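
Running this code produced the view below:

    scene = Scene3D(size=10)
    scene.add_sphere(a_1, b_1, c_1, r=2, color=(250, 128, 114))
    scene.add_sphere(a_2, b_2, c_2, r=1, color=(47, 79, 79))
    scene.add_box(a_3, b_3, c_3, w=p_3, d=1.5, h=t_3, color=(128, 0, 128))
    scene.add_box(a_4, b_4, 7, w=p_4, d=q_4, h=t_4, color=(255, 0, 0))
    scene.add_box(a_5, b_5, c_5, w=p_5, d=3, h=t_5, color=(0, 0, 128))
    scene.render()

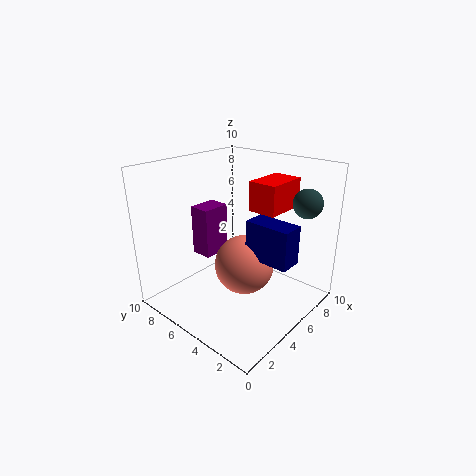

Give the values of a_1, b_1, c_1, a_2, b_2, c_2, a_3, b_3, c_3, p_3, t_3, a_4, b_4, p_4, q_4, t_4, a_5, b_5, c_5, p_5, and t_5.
a_1 = 4.5, b_1 = 4, c_1 = 3.5, a_2 = 8, b_2 = 1.5, c_2 = 7.5, a_3 = 3.5, b_3 = 6.5, c_3 = 3.5, p_3 = 2, t_3 = 3.5, a_4 = 5.5, b_4 = 2.5, p_4 = 3, q_4 = 2, t_4 = 2, a_5 = 4, b_5 = 0.5, c_5 = 4.5, p_5 = 1.5, t_5 = 2.5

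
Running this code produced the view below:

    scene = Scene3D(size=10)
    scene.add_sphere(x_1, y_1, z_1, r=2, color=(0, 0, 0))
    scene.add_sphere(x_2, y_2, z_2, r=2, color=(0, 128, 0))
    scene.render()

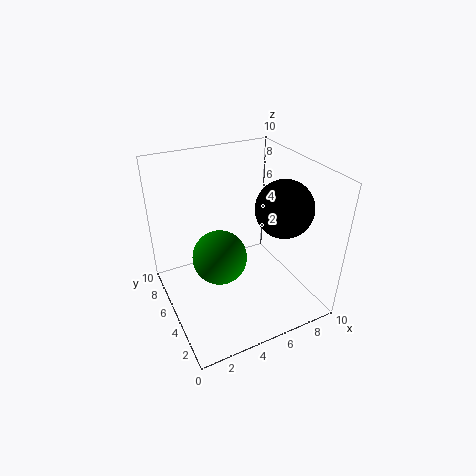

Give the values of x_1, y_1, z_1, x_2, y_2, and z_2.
x_1 = 8
y_1 = 4
z_1 = 7
x_2 = 4
y_2 = 6
z_2 = 3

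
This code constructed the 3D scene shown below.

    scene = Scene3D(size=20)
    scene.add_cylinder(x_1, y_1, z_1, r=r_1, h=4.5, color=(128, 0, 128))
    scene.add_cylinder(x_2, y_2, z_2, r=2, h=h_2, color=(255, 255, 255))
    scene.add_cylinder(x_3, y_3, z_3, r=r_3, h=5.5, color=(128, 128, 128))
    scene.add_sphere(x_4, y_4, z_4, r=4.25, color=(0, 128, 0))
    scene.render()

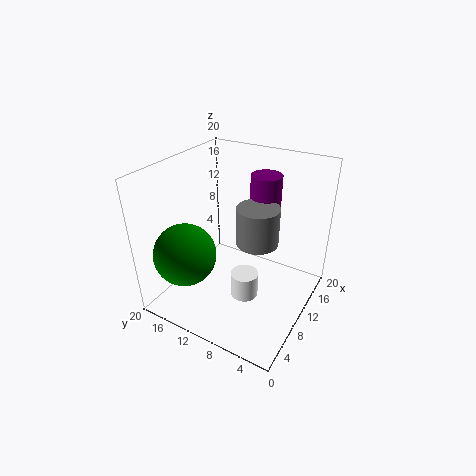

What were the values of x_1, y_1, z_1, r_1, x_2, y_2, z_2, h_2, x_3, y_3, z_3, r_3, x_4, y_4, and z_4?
x_1 = 15.75; y_1 = 8.75; z_1 = 13; r_1 = 2.25; x_2 = 9.75; y_2 = 8.75; z_2 = 0.75; h_2 = 3.75; x_3 = 12; y_3 = 8; z_3 = 8.75; r_3 = 3; x_4 = 4.75; y_4 = 15.25; z_4 = 8.5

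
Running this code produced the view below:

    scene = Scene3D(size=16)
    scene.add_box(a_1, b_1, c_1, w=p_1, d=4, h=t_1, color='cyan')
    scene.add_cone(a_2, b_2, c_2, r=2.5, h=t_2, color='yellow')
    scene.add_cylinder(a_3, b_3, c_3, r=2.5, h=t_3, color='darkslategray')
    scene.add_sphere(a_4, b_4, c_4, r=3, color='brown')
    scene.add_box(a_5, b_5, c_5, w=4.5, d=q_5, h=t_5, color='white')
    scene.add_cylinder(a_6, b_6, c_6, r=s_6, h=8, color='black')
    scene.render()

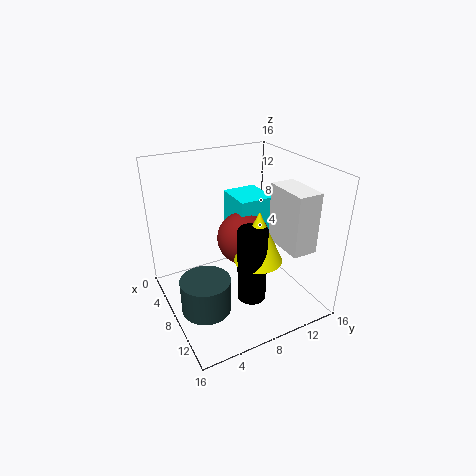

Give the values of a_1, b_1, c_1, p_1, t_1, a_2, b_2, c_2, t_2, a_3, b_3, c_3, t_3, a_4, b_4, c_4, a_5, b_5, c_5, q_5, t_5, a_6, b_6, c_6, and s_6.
a_1 = 3.5; b_1 = 8.5; c_1 = 8; p_1 = 4.5; t_1 = 4; a_2 = 11.5; b_2 = 8.5; c_2 = 7; t_2 = 5.5; a_3 = 11.5; b_3 = 2.5; c_3 = 3; t_3 = 3.5; a_4 = 7.5; b_4 = 9; c_4 = 7.5; a_5 = 11; b_5 = 10; c_5 = 9; q_5 = 2.5; t_5 = 6; a_6 = 12; b_6 = 7.5; c_6 = 3; s_6 = 1.5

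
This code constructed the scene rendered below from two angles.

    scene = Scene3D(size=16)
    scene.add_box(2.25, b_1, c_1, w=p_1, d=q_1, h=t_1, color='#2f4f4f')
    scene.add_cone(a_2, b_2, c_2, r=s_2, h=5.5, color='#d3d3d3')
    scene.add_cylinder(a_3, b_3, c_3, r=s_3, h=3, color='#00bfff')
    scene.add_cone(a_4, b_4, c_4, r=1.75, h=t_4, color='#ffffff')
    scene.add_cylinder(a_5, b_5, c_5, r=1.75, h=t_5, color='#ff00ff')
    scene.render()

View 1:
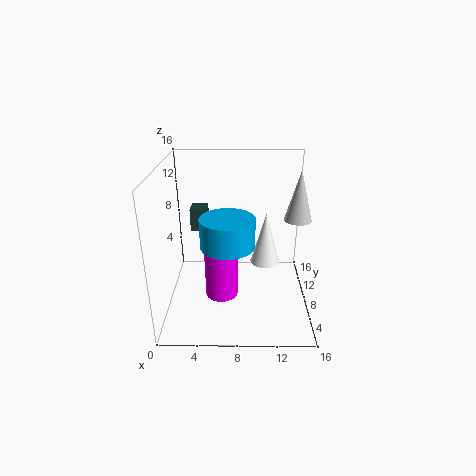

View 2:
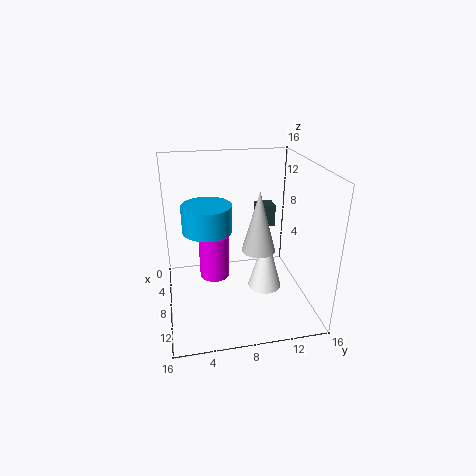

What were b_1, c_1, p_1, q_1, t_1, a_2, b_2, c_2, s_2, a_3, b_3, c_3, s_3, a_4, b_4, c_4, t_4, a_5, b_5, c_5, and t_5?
b_1 = 11.25, c_1 = 7.25, p_1 = 2, q_1 = 2.25, t_1 = 2.75, a_2 = 14.5, b_2 = 8.5, c_2 = 10, s_2 = 1.5, a_3 = 7, b_3 = 4.75, c_3 = 8.75, s_3 = 2.75, a_4 = 11.25, b_4 = 10.25, c_4 = 3.75, t_4 = 6.25, a_5 = 6.25, b_5 = 5.5, c_5 = 2.5, t_5 = 5.25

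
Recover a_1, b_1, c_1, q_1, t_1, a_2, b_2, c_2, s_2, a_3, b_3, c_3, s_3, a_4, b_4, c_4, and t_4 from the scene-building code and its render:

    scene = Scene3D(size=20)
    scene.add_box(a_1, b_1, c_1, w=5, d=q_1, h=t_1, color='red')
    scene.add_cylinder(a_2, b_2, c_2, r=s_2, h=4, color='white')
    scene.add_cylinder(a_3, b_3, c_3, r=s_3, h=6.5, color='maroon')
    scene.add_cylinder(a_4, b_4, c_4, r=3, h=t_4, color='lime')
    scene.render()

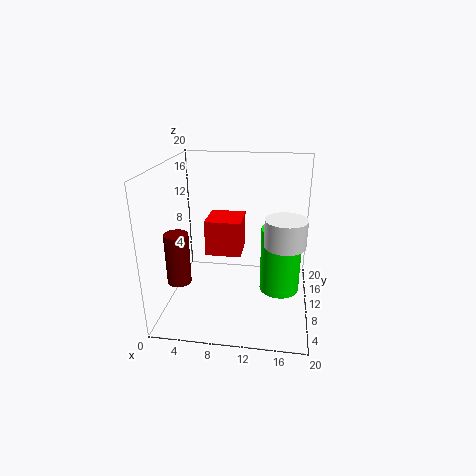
a_1 = 5.5, b_1 = 9, c_1 = 7.5, q_1 = 5, t_1 = 5, a_2 = 16.5, b_2 = 11.5, c_2 = 8.5, s_2 = 3, a_3 = 3.5, b_3 = 3.5, c_3 = 6.5, s_3 = 1.5, a_4 = 16, b_4 = 13, c_4 = 0.5, t_4 = 10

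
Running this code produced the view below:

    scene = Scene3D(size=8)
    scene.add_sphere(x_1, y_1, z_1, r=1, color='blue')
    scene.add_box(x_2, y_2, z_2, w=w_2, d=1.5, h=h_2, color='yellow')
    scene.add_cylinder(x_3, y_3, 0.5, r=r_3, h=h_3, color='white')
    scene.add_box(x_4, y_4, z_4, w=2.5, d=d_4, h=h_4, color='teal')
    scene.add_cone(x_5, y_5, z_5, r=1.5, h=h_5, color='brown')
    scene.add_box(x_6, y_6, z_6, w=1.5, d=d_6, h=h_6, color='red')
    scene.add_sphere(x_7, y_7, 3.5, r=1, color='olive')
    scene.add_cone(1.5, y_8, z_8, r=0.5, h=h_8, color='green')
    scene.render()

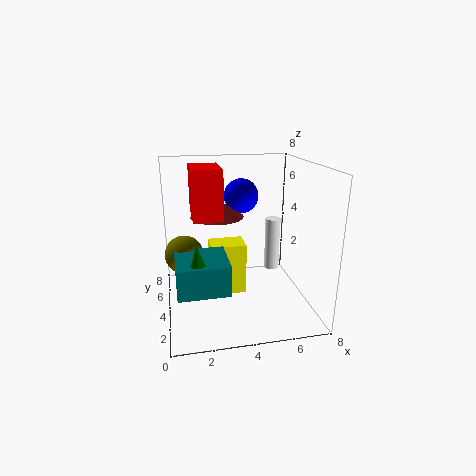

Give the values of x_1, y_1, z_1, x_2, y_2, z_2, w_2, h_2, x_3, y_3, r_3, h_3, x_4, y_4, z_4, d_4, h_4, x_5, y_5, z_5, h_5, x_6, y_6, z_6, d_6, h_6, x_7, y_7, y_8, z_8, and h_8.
x_1 = 4.5, y_1 = 5.5, z_1 = 6, x_2 = 2.5, y_2 = 4, z_2 = 0.5, w_2 = 2, h_2 = 3, x_3 = 7, y_3 = 7, r_3 = 0.5, h_3 = 3.5, x_4 = 0.5, y_4 = 0.5, z_4 = 2.5, d_4 = 2.5, h_4 = 1.5, x_5 = 3, y_5 = 5, z_5 = 5, h_5 = 1, x_6 = 1.5, y_6 = 2.5, z_6 = 5.5, d_6 = 2.5, h_6 = 2.5, x_7 = 1, y_7 = 3.5, y_8 = 1, z_8 = 3.5, h_8 = 1.5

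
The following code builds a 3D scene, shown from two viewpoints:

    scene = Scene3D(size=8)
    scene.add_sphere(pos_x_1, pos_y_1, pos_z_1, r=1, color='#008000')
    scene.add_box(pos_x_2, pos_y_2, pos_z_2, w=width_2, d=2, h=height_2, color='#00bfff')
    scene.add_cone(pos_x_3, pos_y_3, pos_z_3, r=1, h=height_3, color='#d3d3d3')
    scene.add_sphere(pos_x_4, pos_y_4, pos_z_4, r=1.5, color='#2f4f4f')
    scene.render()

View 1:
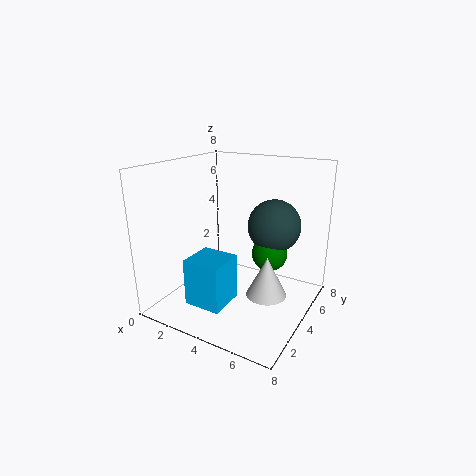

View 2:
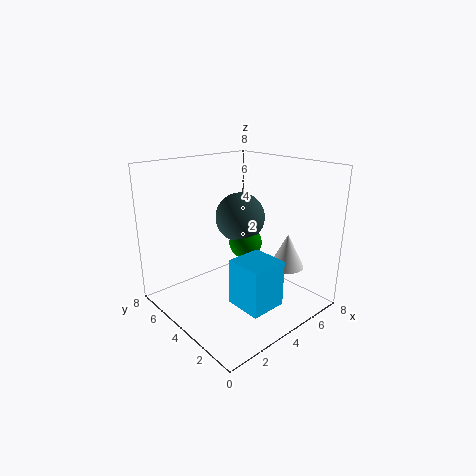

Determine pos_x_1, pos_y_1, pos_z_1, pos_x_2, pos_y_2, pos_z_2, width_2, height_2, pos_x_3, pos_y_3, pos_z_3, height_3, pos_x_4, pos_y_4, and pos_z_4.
pos_x_1 = 5.5; pos_y_1 = 5; pos_z_1 = 3; pos_x_2 = 2.5; pos_y_2 = 1; pos_z_2 = 1; width_2 = 2; height_2 = 2.5; pos_x_3 = 6.5; pos_y_3 = 2.5; pos_z_3 = 2; height_3 = 2; pos_x_4 = 5.5; pos_y_4 = 5.5; pos_z_4 = 4.5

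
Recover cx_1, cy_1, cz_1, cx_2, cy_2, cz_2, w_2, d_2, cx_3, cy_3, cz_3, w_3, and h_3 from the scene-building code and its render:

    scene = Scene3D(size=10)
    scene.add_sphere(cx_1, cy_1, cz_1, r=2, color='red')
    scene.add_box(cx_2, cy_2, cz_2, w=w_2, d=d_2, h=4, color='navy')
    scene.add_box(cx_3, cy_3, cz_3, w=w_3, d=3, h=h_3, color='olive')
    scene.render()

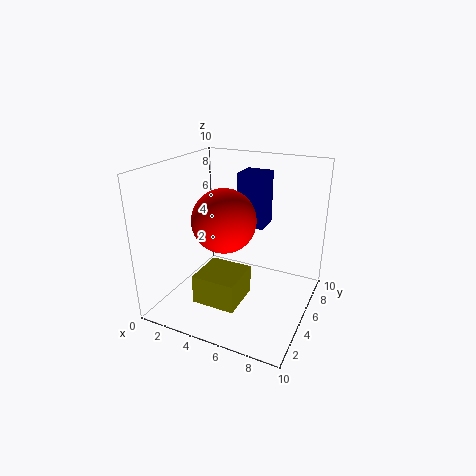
cx_1 = 5; cy_1 = 3; cz_1 = 7; cx_2 = 4; cy_2 = 7; cz_2 = 5; w_2 = 2; d_2 = 2; cx_3 = 3; cy_3 = 2; cz_3 = 1; w_3 = 3; h_3 = 2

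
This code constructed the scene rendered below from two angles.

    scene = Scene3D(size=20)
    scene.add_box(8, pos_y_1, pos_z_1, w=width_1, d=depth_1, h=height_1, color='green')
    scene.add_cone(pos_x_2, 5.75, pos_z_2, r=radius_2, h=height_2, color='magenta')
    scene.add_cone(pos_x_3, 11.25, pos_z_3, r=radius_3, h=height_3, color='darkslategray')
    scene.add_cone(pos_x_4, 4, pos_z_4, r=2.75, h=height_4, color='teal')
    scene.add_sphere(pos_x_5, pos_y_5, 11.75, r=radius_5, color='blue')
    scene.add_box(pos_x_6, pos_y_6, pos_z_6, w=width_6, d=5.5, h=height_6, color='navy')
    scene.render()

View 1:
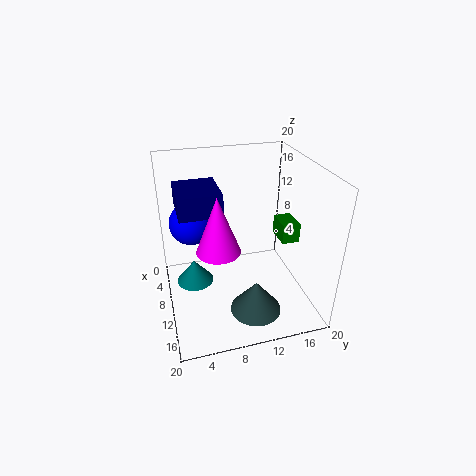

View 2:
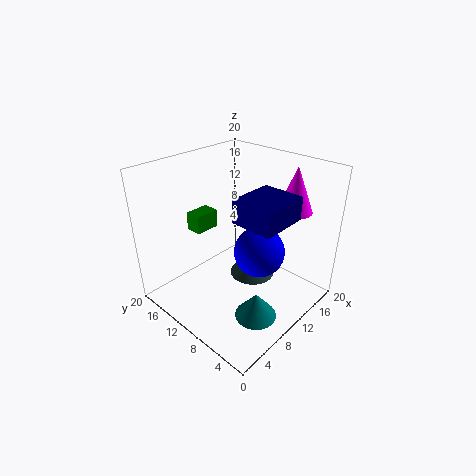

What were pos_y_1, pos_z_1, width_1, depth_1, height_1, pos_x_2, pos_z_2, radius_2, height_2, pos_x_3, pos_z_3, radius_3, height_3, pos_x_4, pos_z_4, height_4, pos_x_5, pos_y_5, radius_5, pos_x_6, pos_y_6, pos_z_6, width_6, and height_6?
pos_y_1 = 16
pos_z_1 = 9
width_1 = 3.75
depth_1 = 2.5
height_1 = 2.75
pos_x_2 = 17
pos_z_2 = 13
radius_2 = 2.5
height_2 = 6.5
pos_x_3 = 14.75
pos_z_3 = 1
radius_3 = 3.5
height_3 = 4.5
pos_x_4 = 7
pos_z_4 = 1.75
height_4 = 3.5
pos_x_5 = 7.25
pos_y_5 = 4
radius_5 = 3
pos_x_6 = 6.25
pos_y_6 = 2
pos_z_6 = 14.75
width_6 = 6.25
height_6 = 3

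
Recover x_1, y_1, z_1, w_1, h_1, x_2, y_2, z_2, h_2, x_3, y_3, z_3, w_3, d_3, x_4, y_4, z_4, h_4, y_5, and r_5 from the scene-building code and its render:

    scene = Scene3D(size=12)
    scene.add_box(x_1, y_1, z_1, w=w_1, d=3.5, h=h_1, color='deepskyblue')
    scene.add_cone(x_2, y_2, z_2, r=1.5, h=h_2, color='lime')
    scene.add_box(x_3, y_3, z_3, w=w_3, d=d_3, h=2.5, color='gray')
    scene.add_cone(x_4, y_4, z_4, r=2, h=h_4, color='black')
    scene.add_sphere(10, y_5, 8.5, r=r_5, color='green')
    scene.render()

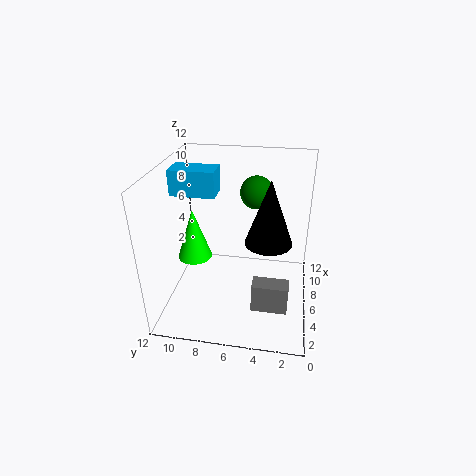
x_1 = 4.5; y_1 = 7.5; z_1 = 10; w_1 = 2; h_1 = 2; x_2 = 6.5; y_2 = 10; z_2 = 3.5; h_2 = 4.5; x_3 = 3.5; y_3 = 1.5; z_3 = 0.5; w_3 = 1.5; d_3 = 3; x_4 = 6.5; y_4 = 3.5; z_4 = 5.5; h_4 = 5.5; y_5 = 5; r_5 = 1.5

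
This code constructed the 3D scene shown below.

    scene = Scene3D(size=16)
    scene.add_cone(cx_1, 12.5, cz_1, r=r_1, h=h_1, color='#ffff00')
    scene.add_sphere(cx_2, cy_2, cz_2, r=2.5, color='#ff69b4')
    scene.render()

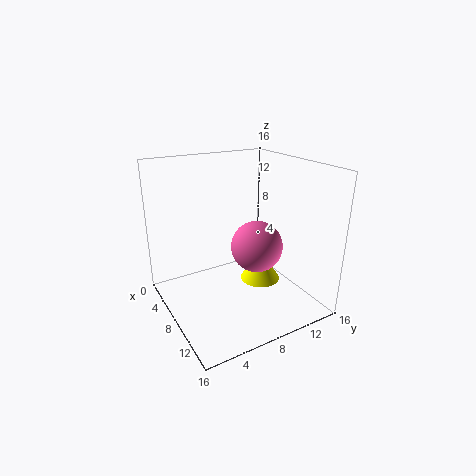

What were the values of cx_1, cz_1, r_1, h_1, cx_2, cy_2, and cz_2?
cx_1 = 6, cz_1 = 0.5, r_1 = 2.5, h_1 = 4, cx_2 = 12.5, cy_2 = 7.5, cz_2 = 9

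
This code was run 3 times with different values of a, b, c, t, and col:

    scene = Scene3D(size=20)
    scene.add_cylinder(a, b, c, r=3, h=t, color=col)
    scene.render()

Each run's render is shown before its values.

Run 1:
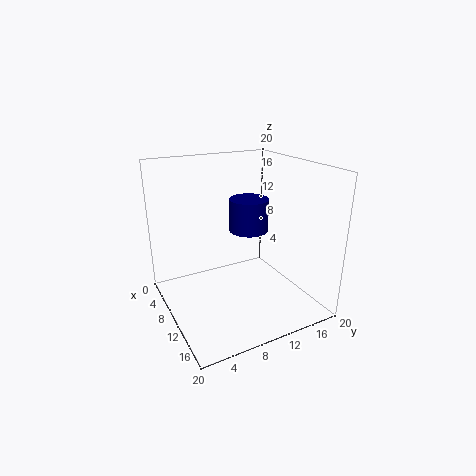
a = 6, b = 14, c = 9, t = 5, col = 'navy'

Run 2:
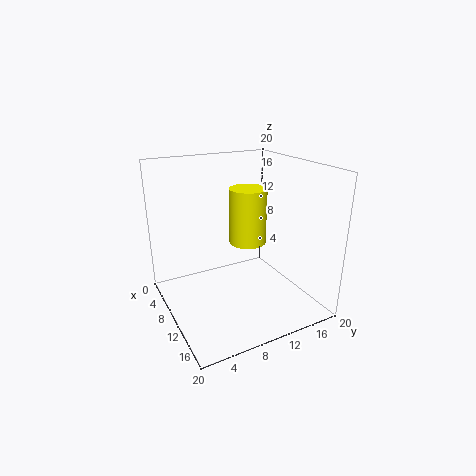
a = 4, b = 15, c = 6, t = 9, col = 'yellow'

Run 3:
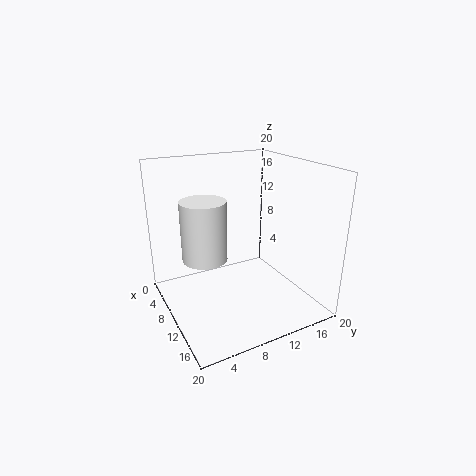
a = 10, b = 5, c = 8, t = 8, col = 'white'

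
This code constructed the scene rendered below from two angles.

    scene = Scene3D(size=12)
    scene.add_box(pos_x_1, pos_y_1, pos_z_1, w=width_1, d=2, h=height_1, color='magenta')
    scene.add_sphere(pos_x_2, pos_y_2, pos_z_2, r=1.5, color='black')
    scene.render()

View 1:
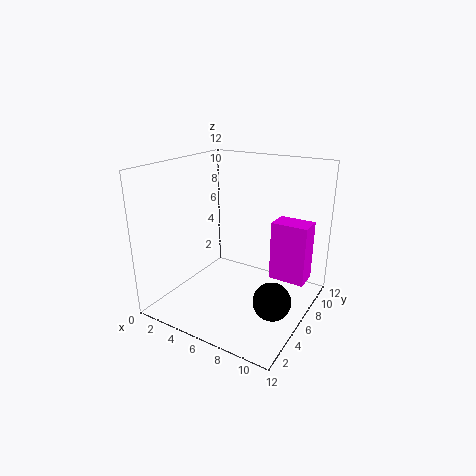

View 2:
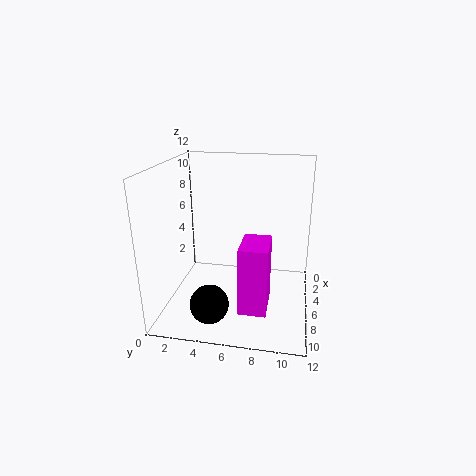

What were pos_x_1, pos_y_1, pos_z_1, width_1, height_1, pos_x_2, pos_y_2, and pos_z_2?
pos_x_1 = 8.5; pos_y_1 = 7; pos_z_1 = 2.5; width_1 = 3; height_1 = 5; pos_x_2 = 10; pos_y_2 = 4.5; pos_z_2 = 2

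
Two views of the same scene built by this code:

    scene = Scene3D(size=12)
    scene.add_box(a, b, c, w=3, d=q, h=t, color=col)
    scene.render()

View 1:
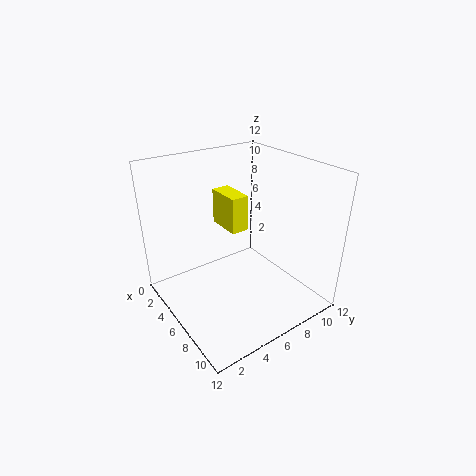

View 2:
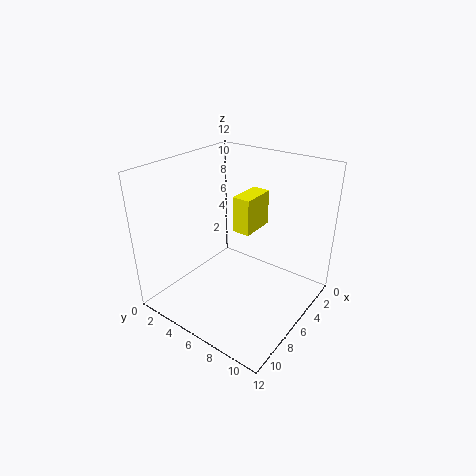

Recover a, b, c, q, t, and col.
a = 3; b = 5.5; c = 6.5; q = 1.5; t = 3; col = 'yellow'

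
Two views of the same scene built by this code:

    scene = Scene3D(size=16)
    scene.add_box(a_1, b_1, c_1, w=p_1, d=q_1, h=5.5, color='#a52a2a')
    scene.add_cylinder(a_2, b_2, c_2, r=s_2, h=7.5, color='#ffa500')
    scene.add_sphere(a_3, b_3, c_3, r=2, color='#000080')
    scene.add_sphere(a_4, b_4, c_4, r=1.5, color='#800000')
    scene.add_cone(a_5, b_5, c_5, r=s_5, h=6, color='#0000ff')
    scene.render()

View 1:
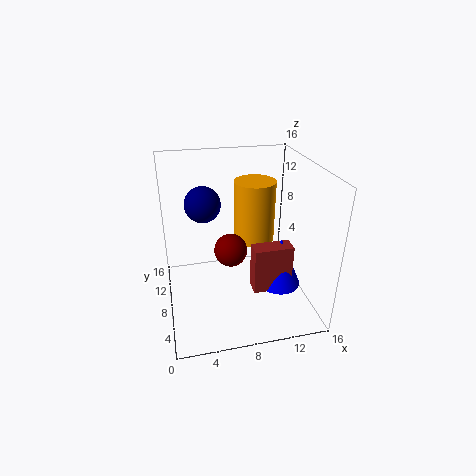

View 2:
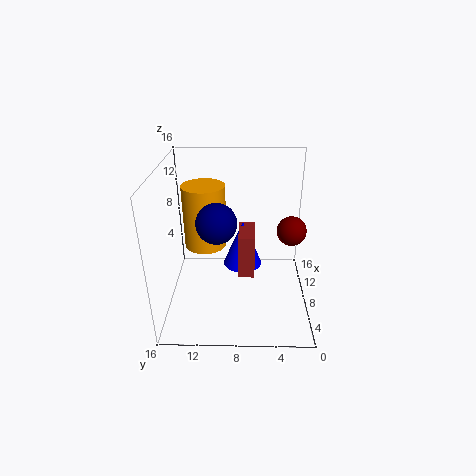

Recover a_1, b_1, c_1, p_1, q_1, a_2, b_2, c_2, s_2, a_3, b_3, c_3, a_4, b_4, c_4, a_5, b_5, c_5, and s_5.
a_1 = 9.5
b_1 = 6
c_1 = 1.5
p_1 = 4.5
q_1 = 2
a_2 = 11
b_2 = 12
c_2 = 5.5
s_2 = 2.5
a_3 = 4.5
b_3 = 10
c_3 = 11.5
a_4 = 6
b_4 = 2.5
c_4 = 10
a_5 = 13
b_5 = 7.5
c_5 = 1.5
s_5 = 2.5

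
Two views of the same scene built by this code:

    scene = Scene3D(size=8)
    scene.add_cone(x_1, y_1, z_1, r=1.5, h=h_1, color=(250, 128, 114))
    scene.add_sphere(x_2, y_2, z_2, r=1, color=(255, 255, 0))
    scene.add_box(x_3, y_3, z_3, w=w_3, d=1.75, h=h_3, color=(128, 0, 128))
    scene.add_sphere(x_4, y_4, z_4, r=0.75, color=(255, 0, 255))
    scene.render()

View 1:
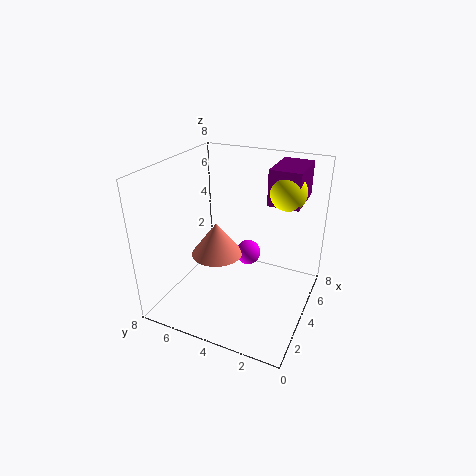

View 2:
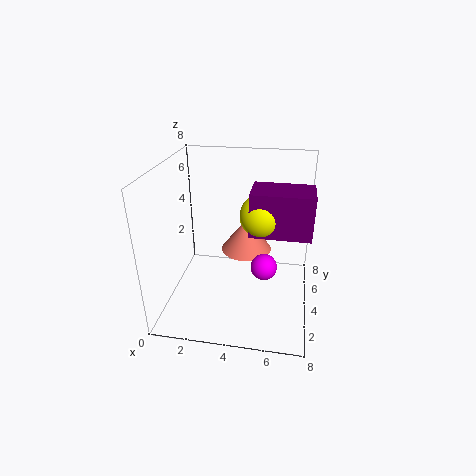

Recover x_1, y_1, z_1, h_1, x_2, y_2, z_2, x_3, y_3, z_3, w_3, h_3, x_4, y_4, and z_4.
x_1 = 4.25; y_1 = 5.5; z_1 = 2.5; h_1 = 2; x_2 = 5.5; y_2 = 1.75; z_2 = 6.5; x_3 = 5; y_3 = 1; z_3 = 5.75; w_3 = 2.75; h_3 = 2; x_4 = 5.5; y_4 = 4; z_4 = 2.25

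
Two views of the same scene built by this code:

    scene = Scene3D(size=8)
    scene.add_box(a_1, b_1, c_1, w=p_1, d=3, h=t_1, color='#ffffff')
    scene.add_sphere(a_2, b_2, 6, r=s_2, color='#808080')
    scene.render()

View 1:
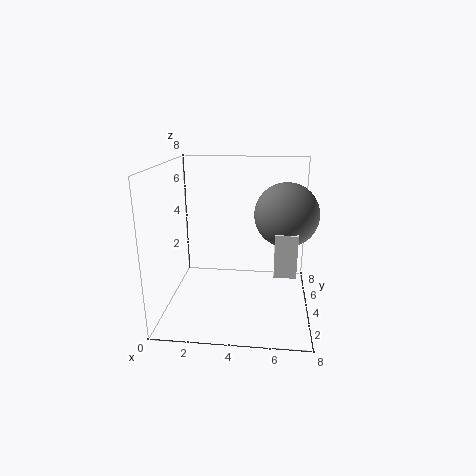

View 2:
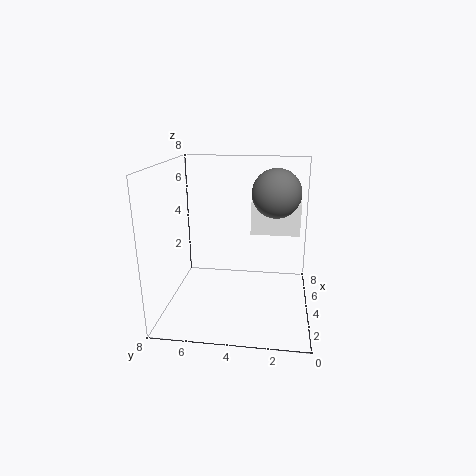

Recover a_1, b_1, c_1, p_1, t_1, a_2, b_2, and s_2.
a_1 = 6
b_1 = 0.5
c_1 = 3.5
p_1 = 1
t_1 = 2
a_2 = 6.5
b_2 = 2
s_2 = 1.5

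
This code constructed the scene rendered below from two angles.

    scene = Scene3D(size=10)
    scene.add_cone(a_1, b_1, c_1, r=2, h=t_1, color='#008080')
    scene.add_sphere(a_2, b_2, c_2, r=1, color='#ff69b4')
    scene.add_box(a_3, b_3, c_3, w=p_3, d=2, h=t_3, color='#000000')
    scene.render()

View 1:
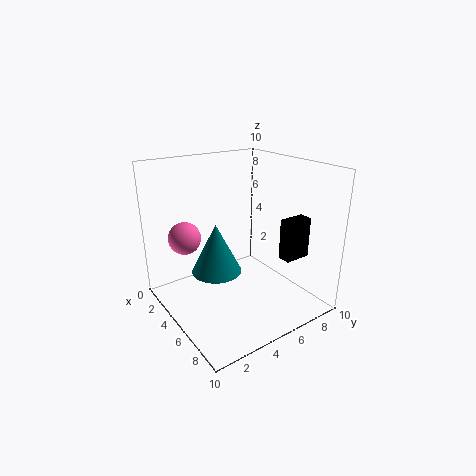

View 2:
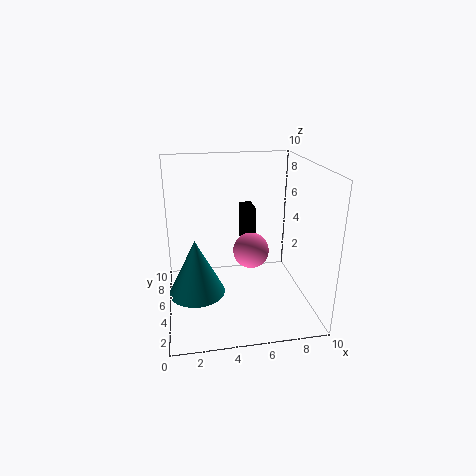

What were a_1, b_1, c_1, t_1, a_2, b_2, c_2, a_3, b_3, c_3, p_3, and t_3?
a_1 = 2; b_1 = 5; c_1 = 1; t_1 = 4; a_2 = 5; b_2 = 1; c_2 = 6; a_3 = 6; b_3 = 8; c_3 = 3; p_3 = 1; t_3 = 3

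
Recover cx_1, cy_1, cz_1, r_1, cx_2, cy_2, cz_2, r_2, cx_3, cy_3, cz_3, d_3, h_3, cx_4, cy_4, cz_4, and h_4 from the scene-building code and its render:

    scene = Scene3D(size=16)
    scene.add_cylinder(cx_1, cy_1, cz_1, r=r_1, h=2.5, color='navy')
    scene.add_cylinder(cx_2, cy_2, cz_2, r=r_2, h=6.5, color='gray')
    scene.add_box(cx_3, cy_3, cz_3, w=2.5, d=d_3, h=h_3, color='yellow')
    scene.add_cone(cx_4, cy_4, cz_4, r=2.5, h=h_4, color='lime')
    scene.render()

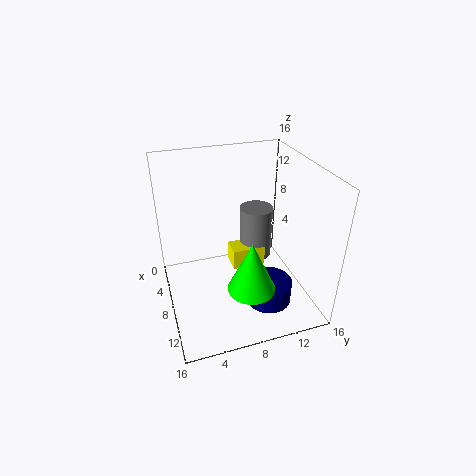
cx_1 = 11.5, cy_1 = 10.5, cz_1 = 1.5, r_1 = 2.5, cx_2 = 4.5, cy_2 = 11.5, cz_2 = 3, r_2 = 2, cx_3 = 4, cy_3 = 8, cz_3 = 2.5, d_3 = 4, h_3 = 2.5, cx_4 = 12.5, cy_4 = 8, cz_4 = 4.5, h_4 = 5.5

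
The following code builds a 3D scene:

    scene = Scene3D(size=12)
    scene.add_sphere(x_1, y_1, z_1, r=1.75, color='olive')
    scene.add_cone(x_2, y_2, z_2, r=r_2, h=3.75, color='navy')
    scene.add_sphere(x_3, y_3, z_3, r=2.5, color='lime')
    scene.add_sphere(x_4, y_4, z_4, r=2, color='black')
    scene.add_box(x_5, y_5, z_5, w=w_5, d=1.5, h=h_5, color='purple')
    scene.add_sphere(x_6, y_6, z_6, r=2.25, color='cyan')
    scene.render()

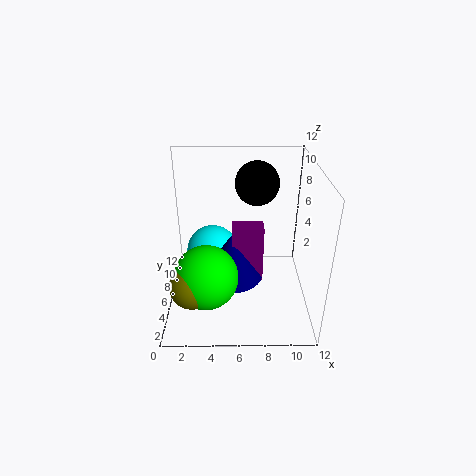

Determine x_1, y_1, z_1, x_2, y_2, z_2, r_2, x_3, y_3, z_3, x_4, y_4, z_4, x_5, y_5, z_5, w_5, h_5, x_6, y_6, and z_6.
x_1 = 2.5
y_1 = 2.25
z_1 = 4
x_2 = 5.5
y_2 = 4.75
z_2 = 3.25
r_2 = 2.5
x_3 = 3.5
y_3 = 3
z_3 = 4.25
x_4 = 7.75
y_4 = 10
z_4 = 9.25
x_5 = 5.5
y_5 = 4.25
z_5 = 3
w_5 = 2.5
h_5 = 4.75
x_6 = 3.75
y_6 = 7.25
z_6 = 4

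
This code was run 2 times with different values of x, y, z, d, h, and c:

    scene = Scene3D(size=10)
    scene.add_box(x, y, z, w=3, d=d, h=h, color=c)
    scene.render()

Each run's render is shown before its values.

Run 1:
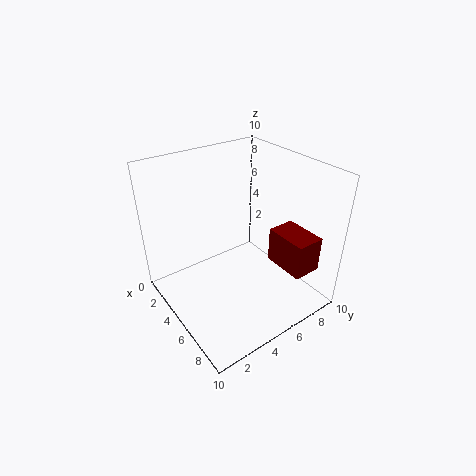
x = 6; y = 7; z = 3; d = 2; h = 2.5; c = 'maroon'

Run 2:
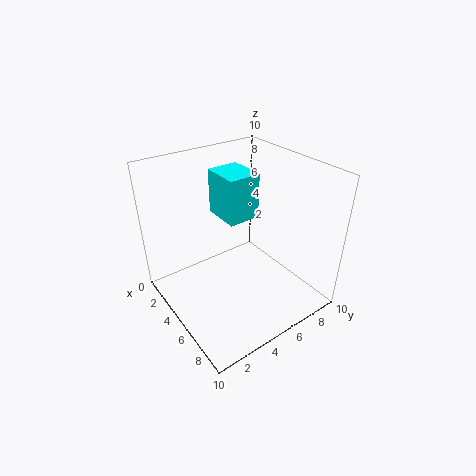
x = 0.5; y = 5.5; z = 5; d = 2.5; h = 3.5; c = 'cyan'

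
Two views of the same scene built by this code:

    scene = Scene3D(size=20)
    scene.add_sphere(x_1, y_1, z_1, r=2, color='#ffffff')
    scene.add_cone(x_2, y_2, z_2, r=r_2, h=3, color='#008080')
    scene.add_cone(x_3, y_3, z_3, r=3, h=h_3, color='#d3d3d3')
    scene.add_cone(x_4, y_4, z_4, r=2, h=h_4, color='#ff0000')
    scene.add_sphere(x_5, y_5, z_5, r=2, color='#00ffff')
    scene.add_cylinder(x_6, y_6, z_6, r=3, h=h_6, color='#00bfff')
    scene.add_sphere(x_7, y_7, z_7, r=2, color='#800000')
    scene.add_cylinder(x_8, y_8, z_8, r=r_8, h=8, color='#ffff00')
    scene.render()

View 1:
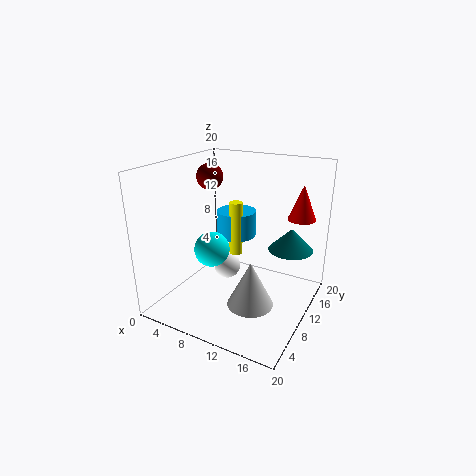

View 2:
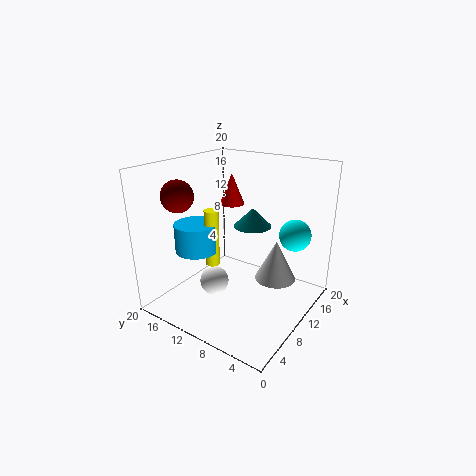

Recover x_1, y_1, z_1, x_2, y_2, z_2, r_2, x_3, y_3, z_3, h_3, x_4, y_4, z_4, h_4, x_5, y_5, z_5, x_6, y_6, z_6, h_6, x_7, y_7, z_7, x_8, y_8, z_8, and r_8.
x_1 = 7
y_1 = 12
z_1 = 4
x_2 = 17
y_2 = 12
z_2 = 9
r_2 = 3
x_3 = 14
y_3 = 6
z_3 = 3
h_3 = 6
x_4 = 17
y_4 = 16
z_4 = 12
h_4 = 5
x_5 = 11
y_5 = 2
z_5 = 12
x_6 = 7
y_6 = 15
z_6 = 8
h_6 = 4
x_7 = 3
y_7 = 14
z_7 = 17
x_8 = 8
y_8 = 13
z_8 = 6
r_8 = 1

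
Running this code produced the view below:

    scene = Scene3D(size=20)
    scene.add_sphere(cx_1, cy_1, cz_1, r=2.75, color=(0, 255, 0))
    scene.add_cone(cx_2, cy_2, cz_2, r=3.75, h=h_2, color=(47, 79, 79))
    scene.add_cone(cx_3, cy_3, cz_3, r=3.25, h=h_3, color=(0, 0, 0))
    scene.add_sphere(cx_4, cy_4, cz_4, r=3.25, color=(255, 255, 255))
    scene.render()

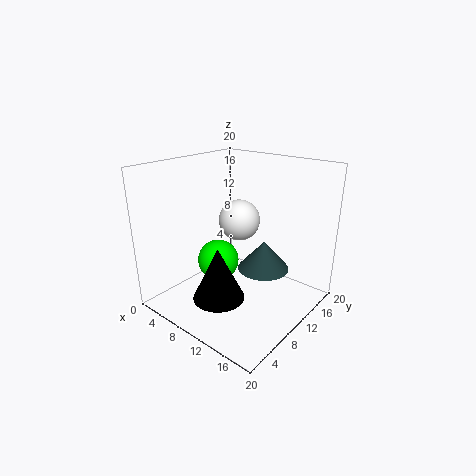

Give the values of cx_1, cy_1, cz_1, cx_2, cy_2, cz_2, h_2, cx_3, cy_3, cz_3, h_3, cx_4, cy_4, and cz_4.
cx_1 = 9, cy_1 = 7, cz_1 = 7.5, cx_2 = 12, cy_2 = 13.5, cz_2 = 4.5, h_2 = 4.25, cx_3 = 12, cy_3 = 3.75, cz_3 = 4.5, h_3 = 6.75, cx_4 = 5.75, cy_4 = 15.5, cz_4 = 10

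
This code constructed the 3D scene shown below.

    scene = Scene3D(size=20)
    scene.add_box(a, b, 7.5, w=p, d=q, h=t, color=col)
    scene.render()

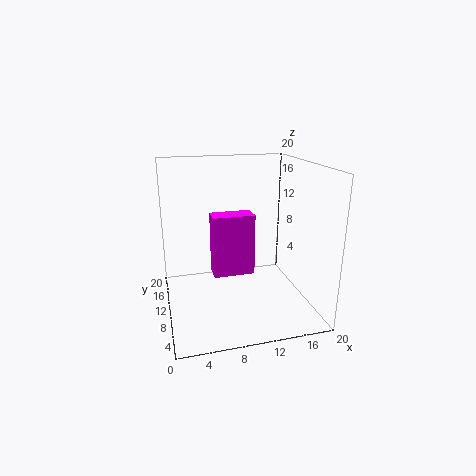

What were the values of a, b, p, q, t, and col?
a = 5.5
b = 4
p = 5
q = 2.5
t = 7.5
col = 'magenta'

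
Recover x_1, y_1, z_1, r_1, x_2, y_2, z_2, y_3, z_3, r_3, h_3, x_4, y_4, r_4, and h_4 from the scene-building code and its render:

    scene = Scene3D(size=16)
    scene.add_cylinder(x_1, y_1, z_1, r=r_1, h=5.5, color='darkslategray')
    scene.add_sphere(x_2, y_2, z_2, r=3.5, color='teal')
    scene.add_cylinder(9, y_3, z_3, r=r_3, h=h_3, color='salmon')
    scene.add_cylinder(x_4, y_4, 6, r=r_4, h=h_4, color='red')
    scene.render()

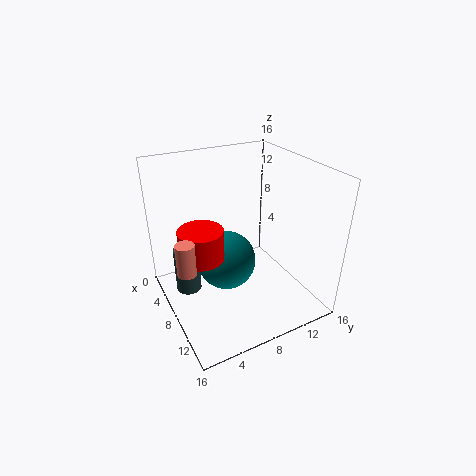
x_1 = 4.5; y_1 = 3; z_1 = 0.5; r_1 = 1.5; x_2 = 6; y_2 = 7.5; z_2 = 4; y_3 = 1.5; z_3 = 6; r_3 = 1; h_3 = 3.5; x_4 = 7; y_4 = 4; r_4 = 2.5; h_4 = 3.5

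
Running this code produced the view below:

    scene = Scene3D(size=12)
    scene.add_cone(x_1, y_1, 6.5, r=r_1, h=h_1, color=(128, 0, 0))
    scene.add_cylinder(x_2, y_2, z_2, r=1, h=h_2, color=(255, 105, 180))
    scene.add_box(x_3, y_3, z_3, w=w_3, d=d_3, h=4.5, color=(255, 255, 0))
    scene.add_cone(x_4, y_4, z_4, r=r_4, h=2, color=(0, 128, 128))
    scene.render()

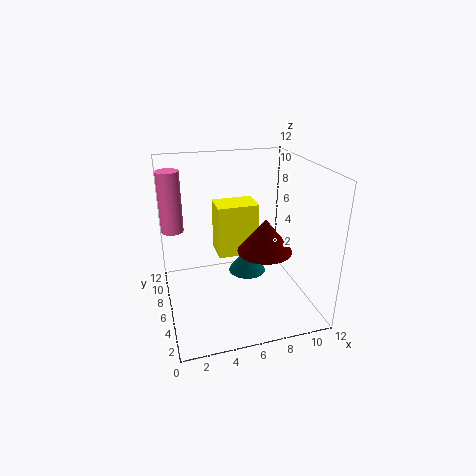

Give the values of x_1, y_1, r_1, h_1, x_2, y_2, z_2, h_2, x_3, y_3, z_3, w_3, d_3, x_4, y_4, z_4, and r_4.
x_1 = 7, y_1 = 2.5, r_1 = 2, h_1 = 2.5, x_2 = 1, y_2 = 10, z_2 = 5.5, h_2 = 5.5, x_3 = 4.5, y_3 = 6.5, z_3 = 4, w_3 = 3.5, d_3 = 2.5, x_4 = 6.5, y_4 = 5, z_4 = 3.5, r_4 = 1.5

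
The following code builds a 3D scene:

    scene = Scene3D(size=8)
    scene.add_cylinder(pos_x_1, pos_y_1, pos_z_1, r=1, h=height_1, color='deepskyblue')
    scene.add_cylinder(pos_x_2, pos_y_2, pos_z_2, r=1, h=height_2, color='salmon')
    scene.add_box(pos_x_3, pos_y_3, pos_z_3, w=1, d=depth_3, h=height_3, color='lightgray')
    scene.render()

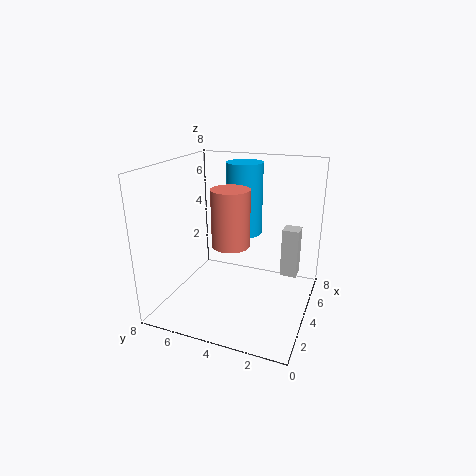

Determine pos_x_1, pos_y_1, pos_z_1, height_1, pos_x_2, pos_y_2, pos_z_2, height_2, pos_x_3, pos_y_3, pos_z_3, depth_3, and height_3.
pos_x_1 = 5, pos_y_1 = 4, pos_z_1 = 4, height_1 = 4, pos_x_2 = 3, pos_y_2 = 4, pos_z_2 = 4, height_2 = 3, pos_x_3 = 6, pos_y_3 = 1, pos_z_3 = 1, depth_3 = 1, height_3 = 3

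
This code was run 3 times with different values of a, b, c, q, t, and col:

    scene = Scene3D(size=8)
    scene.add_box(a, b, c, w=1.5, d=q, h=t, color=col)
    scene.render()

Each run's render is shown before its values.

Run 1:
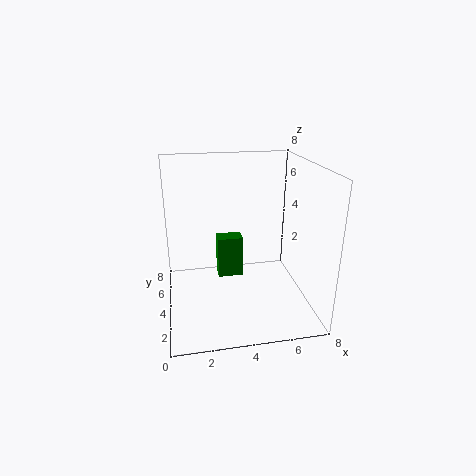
a = 3, b = 5, c = 1, q = 1, t = 2.5, col = 'green'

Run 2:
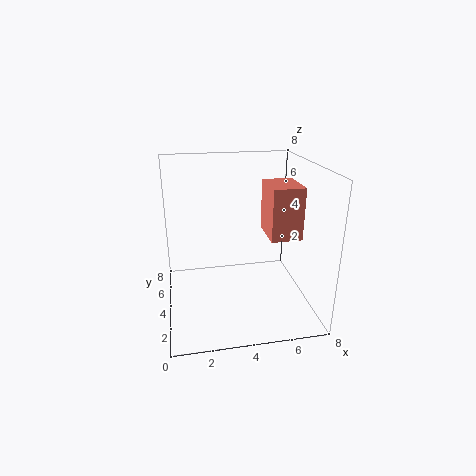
a = 5, b = 1, c = 5, q = 2, t = 2.5, col = 'salmon'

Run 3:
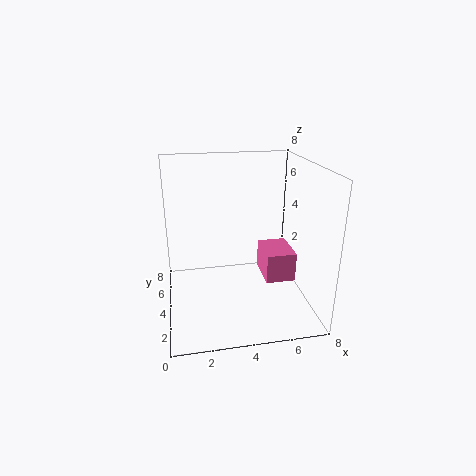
a = 5, b = 1.5, c = 2.5, q = 2, t = 1.5, col = 'hotpink'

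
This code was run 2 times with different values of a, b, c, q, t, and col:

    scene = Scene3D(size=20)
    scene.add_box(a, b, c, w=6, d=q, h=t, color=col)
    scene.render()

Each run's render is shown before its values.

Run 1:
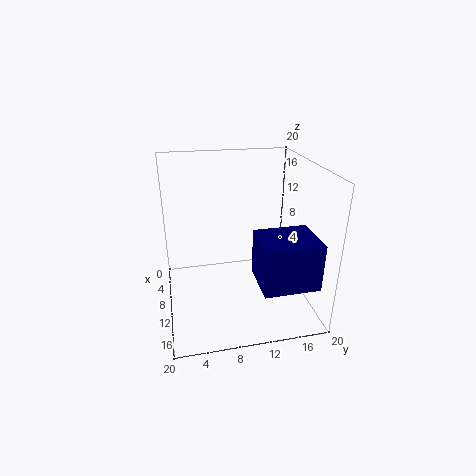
a = 14; b = 11; c = 7; q = 7; t = 6; col = 'navy'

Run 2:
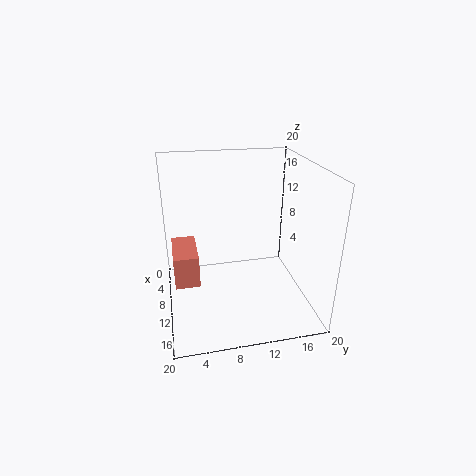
a = 10; b = 1; c = 7; q = 3; t = 4; col = 'salmon'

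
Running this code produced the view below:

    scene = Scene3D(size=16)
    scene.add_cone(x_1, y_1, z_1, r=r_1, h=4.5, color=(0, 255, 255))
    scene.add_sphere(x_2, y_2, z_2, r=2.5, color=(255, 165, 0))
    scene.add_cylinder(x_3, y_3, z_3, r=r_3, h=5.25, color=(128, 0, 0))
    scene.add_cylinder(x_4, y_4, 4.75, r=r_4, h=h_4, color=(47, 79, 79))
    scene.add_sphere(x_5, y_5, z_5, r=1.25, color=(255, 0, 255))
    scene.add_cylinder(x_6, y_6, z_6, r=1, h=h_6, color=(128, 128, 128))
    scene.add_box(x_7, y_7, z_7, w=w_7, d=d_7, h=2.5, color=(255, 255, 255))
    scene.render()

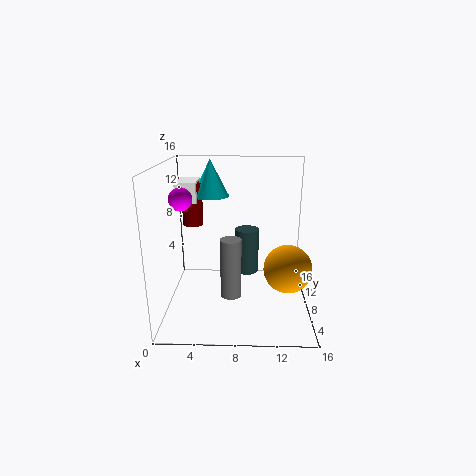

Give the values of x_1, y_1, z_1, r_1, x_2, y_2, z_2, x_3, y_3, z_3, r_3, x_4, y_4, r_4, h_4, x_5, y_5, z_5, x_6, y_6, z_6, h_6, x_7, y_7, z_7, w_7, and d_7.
x_1 = 4.5, y_1 = 13.25, z_1 = 11.5, r_1 = 2.25, x_2 = 13.25, y_2 = 5, z_2 = 5.75, x_3 = 2.25, y_3 = 12.75, z_3 = 8, r_3 = 1.25, x_4 = 9, y_4 = 6.75, r_4 = 1.25, h_4 = 4.75, x_5 = 2, y_5 = 7.25, z_5 = 12.5, x_6 = 7.5, y_6 = 2.25, z_6 = 4.25, h_6 = 5.75, x_7 = 0.5, y_7 = 11, z_7 = 11, w_7 = 2.5, d_7 = 4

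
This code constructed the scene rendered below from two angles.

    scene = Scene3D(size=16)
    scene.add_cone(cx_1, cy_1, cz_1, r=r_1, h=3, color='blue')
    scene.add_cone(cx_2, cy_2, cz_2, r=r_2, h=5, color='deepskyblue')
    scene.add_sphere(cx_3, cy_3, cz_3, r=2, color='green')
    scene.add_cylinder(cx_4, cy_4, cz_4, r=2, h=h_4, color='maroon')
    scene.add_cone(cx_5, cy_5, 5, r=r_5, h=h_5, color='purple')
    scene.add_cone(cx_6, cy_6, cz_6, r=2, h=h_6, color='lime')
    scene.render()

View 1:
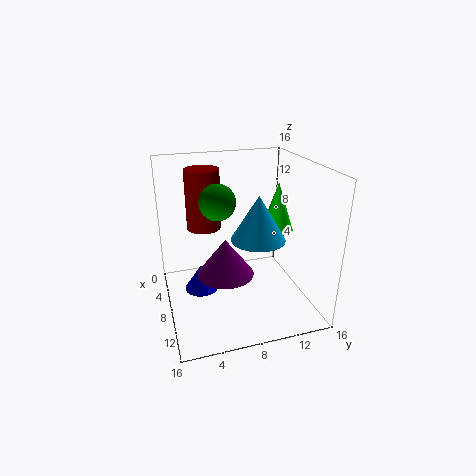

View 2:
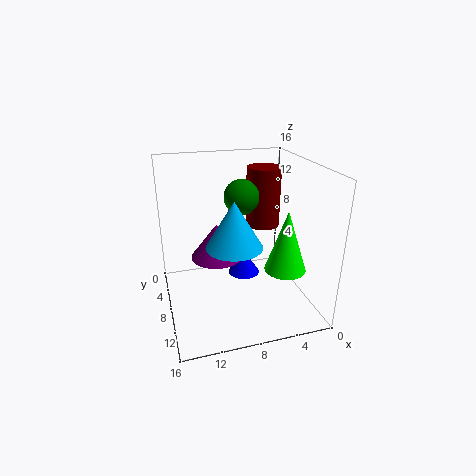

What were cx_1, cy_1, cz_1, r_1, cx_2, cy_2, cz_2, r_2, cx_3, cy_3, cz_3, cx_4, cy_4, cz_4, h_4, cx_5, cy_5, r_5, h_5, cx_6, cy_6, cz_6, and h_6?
cx_1 = 6; cy_1 = 4; cz_1 = 1; r_1 = 2; cx_2 = 9; cy_2 = 10; cz_2 = 8; r_2 = 3; cx_3 = 7; cy_3 = 6; cz_3 = 12; cx_4 = 4; cy_4 = 5; cz_4 = 8; h_4 = 7; cx_5 = 10; cy_5 = 6; r_5 = 3; h_5 = 4; cx_6 = 5; cy_6 = 14; cz_6 = 7; h_6 = 6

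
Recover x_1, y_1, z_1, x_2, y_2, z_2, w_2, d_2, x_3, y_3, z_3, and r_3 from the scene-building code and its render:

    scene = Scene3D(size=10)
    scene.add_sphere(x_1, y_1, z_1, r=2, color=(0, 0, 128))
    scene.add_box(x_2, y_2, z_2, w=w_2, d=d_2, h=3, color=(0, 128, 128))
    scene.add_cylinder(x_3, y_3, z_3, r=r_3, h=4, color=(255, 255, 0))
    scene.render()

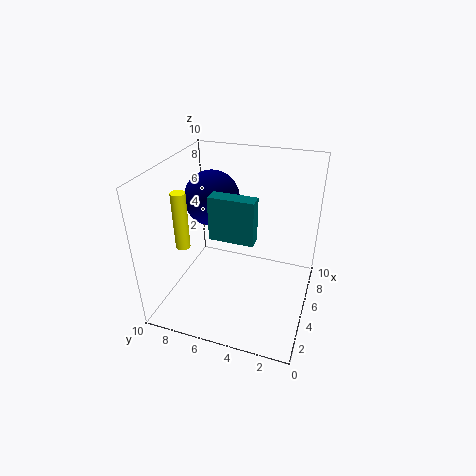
x_1 = 6.5
y_1 = 7.5
z_1 = 7
x_2 = 3.5
y_2 = 3.5
z_2 = 5.5
w_2 = 1
d_2 = 3
x_3 = 3.5
y_3 = 8.5
z_3 = 4.5
r_3 = 0.5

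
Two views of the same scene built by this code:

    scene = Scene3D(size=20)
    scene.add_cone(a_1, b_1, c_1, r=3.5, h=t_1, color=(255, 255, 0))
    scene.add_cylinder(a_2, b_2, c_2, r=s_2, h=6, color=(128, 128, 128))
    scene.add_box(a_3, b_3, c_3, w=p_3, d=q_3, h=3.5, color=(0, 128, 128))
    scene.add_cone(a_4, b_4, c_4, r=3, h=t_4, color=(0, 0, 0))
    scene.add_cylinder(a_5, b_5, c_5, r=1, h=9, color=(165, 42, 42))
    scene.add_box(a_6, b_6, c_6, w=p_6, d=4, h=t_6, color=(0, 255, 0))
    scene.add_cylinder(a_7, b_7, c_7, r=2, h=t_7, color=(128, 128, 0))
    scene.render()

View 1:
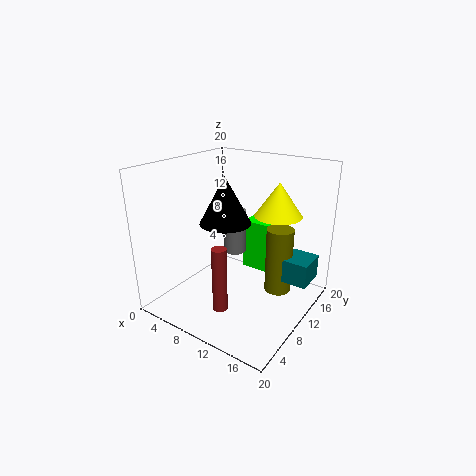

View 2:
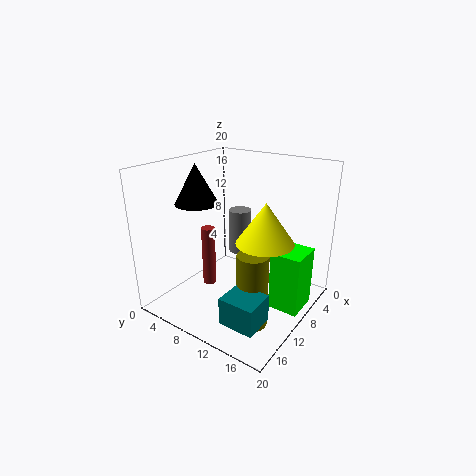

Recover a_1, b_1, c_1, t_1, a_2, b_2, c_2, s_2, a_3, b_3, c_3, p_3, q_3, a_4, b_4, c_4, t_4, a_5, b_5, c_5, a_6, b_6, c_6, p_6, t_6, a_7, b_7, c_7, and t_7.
a_1 = 13
b_1 = 16
c_1 = 12
t_1 = 5
a_2 = 9.5
b_2 = 10
c_2 = 8
s_2 = 1.5
a_3 = 15
b_3 = 13.5
c_3 = 3
p_3 = 4
q_3 = 4.5
a_4 = 12
b_4 = 4.5
c_4 = 14.5
t_4 = 5.5
a_5 = 10.5
b_5 = 5
c_5 = 1.5
a_6 = 7
b_6 = 16
c_6 = 2
p_6 = 4.5
t_6 = 8
a_7 = 14
b_7 = 15
c_7 = 0.5
t_7 = 10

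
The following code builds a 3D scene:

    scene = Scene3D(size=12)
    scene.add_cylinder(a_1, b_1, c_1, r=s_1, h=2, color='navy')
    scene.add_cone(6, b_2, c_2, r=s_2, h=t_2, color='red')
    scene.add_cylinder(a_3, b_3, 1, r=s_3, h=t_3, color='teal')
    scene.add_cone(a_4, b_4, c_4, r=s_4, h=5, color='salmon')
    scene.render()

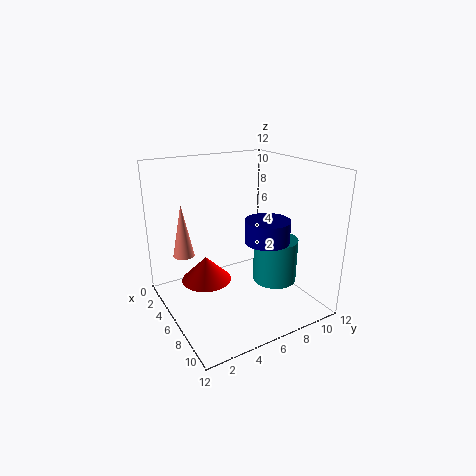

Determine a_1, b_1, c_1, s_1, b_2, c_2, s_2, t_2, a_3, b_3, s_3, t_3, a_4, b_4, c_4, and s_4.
a_1 = 6
b_1 = 9
c_1 = 5
s_1 = 2
b_2 = 3
c_2 = 3
s_2 = 2
t_2 = 2
a_3 = 6
b_3 = 10
s_3 = 2
t_3 = 4
a_4 = 1
b_4 = 3
c_4 = 3
s_4 = 1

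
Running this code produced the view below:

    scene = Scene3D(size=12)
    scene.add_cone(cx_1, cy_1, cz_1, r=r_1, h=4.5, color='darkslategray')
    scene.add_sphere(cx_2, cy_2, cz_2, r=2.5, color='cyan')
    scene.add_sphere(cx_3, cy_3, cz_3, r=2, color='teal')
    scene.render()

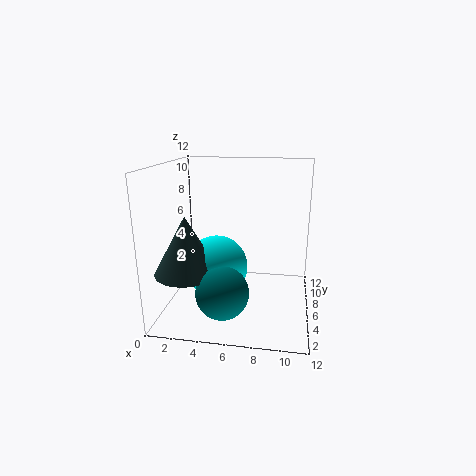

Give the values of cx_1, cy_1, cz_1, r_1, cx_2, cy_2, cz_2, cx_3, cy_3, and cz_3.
cx_1 = 2.5
cy_1 = 3
cz_1 = 4
r_1 = 2.5
cx_2 = 4.5
cy_2 = 4.5
cz_2 = 4
cx_3 = 5.5
cy_3 = 2
cz_3 = 3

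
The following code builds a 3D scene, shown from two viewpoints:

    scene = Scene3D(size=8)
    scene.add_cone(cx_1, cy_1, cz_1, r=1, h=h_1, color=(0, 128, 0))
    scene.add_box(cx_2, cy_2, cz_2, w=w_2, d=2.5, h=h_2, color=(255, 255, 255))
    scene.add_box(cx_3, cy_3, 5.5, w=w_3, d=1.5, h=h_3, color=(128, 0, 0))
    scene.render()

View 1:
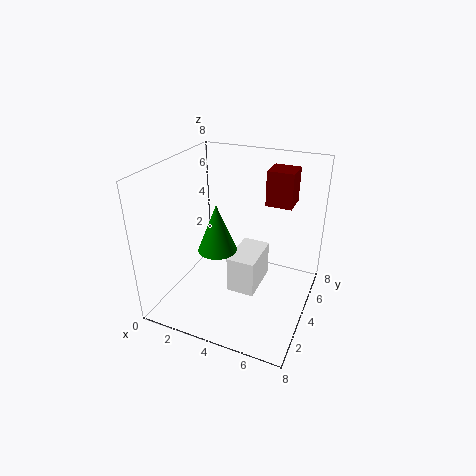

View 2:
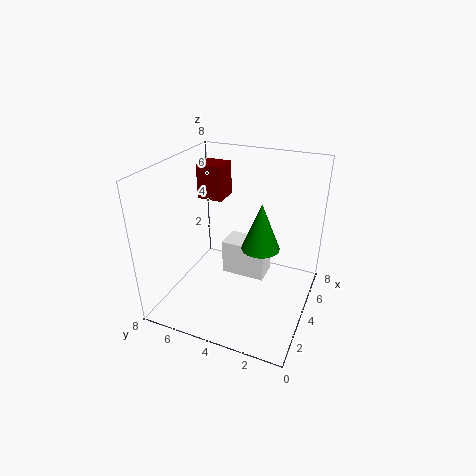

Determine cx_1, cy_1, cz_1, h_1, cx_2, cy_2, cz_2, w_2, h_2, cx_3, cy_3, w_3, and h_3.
cx_1 = 3.5; cy_1 = 2.5; cz_1 = 4; h_1 = 2.5; cx_2 = 4; cy_2 = 2.5; cz_2 = 1.5; w_2 = 1.5; h_2 = 2; cx_3 = 5; cy_3 = 5.5; w_3 = 1.5; h_3 = 2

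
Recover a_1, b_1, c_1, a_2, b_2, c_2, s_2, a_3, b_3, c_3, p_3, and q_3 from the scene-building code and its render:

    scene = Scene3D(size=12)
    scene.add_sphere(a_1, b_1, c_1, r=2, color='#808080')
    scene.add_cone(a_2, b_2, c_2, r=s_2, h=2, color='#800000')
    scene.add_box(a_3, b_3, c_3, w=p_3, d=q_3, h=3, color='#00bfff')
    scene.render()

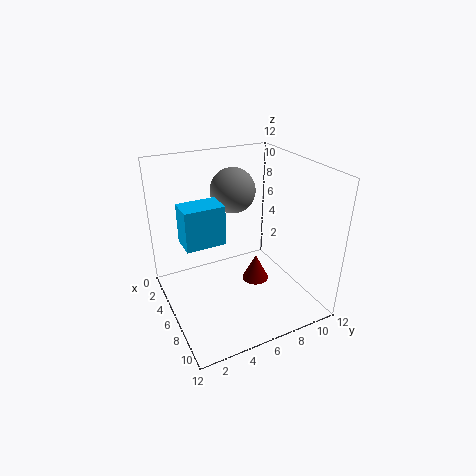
a_1 = 3, b_1 = 7, c_1 = 9, a_2 = 9, b_2 = 6, c_2 = 4, s_2 = 1, a_3 = 6, b_3 = 1, c_3 = 7, p_3 = 2, q_3 = 3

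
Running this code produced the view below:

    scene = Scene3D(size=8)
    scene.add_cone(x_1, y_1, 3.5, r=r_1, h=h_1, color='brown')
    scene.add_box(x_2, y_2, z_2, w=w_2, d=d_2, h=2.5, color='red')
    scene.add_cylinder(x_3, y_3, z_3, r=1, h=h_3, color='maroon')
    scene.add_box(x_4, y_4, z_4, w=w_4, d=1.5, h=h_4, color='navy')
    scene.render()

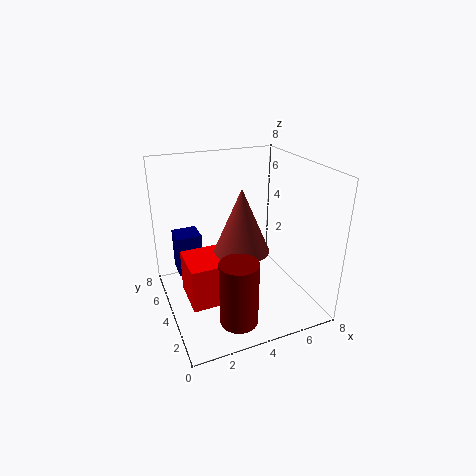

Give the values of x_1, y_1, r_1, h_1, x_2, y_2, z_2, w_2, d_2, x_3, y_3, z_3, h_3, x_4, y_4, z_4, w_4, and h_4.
x_1 = 4; y_1 = 3.5; r_1 = 1.5; h_1 = 3.5; x_2 = 1; y_2 = 3; z_2 = 0.5; w_2 = 2.5; d_2 = 2.5; x_3 = 3; y_3 = 1.5; z_3 = 0.5; h_3 = 3.5; x_4 = 1; y_4 = 6; z_4 = 1; w_4 = 1.5; h_4 = 2.5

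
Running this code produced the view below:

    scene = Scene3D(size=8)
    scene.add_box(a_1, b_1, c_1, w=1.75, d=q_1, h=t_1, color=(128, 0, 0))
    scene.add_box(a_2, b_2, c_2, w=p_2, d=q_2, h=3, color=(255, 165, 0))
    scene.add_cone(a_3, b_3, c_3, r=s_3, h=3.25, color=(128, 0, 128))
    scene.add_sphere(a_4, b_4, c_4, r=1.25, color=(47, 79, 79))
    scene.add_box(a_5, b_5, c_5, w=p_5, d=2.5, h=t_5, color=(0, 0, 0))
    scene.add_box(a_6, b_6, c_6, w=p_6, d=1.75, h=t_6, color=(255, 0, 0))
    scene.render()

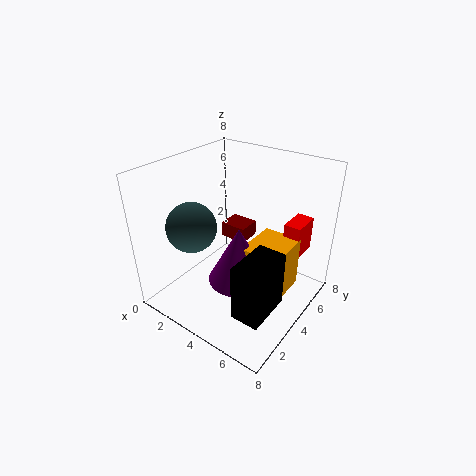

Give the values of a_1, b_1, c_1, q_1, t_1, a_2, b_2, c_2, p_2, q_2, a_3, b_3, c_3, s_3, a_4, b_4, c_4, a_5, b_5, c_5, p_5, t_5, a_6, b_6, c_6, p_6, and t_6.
a_1 = 1, b_1 = 6.25, c_1 = 2, q_1 = 1.5, t_1 = 1, a_2 = 4.5, b_2 = 3.5, c_2 = 0.75, p_2 = 2.25, q_2 = 2.75, a_3 = 4.25, b_3 = 3.75, c_3 = 1.5, s_3 = 1.75, a_4 = 3, b_4 = 1.5, c_4 = 5.5, a_5 = 5.75, b_5 = 1, c_5 = 1.5, p_5 = 1.5, t_5 = 3, a_6 = 5.75, b_6 = 6, c_6 = 2.5, p_6 = 1, t_6 = 2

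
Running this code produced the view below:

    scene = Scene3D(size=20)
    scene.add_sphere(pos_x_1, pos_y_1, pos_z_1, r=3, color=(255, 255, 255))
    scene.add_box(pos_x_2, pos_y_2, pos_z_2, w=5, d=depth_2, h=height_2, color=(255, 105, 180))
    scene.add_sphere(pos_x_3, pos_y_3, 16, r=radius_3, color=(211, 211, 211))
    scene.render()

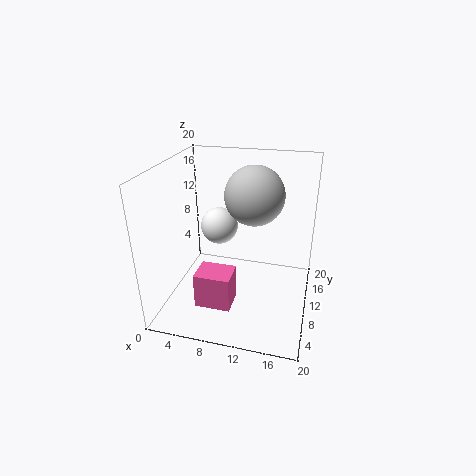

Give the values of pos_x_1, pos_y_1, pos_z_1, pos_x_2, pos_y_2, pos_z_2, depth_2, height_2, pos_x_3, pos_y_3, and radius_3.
pos_x_1 = 5, pos_y_1 = 17, pos_z_1 = 8, pos_x_2 = 5, pos_y_2 = 5, pos_z_2 = 1, depth_2 = 4, height_2 = 5, pos_x_3 = 12, pos_y_3 = 11, radius_3 = 4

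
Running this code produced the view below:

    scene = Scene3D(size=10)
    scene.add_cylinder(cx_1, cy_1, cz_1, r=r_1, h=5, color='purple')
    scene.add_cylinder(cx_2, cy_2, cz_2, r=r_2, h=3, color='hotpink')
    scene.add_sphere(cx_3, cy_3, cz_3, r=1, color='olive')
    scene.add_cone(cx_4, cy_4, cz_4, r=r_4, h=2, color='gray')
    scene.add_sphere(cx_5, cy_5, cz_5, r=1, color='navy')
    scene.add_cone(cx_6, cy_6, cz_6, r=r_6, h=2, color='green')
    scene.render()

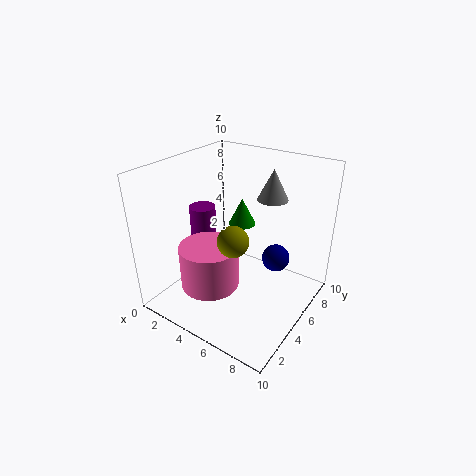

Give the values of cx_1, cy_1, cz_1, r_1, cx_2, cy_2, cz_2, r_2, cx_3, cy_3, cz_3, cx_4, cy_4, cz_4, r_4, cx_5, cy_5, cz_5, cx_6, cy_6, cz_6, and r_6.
cx_1 = 1
cy_1 = 6
cz_1 = 1
r_1 = 1
cx_2 = 4
cy_2 = 3
cz_2 = 2
r_2 = 2
cx_3 = 6
cy_3 = 3
cz_3 = 6
cx_4 = 7
cy_4 = 6
cz_4 = 8
r_4 = 1
cx_5 = 7
cy_5 = 7
cz_5 = 3
cx_6 = 4
cy_6 = 7
cz_6 = 5
r_6 = 1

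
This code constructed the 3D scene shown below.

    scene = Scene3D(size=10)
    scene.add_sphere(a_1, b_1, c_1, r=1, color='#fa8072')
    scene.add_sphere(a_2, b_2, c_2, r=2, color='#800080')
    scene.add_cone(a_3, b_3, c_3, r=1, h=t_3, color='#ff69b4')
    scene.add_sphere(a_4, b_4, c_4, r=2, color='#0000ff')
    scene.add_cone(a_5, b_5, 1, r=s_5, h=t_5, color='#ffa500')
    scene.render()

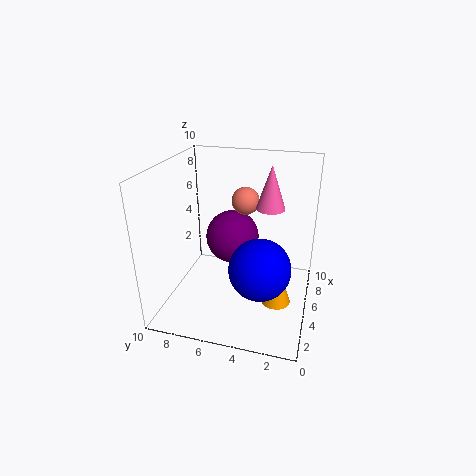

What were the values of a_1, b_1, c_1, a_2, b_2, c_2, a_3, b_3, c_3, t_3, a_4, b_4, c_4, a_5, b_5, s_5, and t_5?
a_1 = 7
b_1 = 5
c_1 = 7
a_2 = 7
b_2 = 6
c_2 = 4
a_3 = 6
b_3 = 3
c_3 = 7
t_3 = 3
a_4 = 3
b_4 = 3
c_4 = 4
a_5 = 4
b_5 = 2
s_5 = 1
t_5 = 3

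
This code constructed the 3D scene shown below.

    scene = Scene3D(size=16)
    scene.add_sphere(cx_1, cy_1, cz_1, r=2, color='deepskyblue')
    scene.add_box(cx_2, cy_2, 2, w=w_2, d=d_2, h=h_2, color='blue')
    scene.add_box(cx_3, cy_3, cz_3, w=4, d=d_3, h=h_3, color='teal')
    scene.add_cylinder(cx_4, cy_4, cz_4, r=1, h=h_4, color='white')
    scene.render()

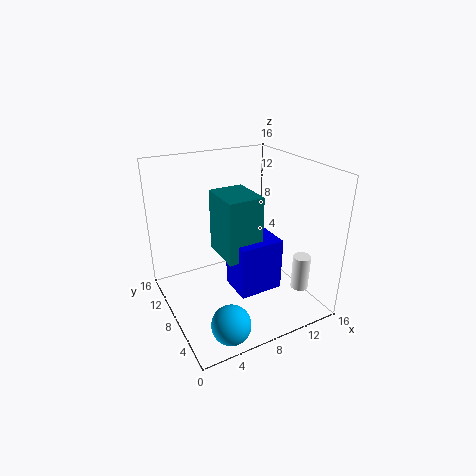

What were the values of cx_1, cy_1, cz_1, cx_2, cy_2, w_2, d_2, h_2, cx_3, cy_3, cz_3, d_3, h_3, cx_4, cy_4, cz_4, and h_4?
cx_1 = 4; cy_1 = 2; cz_1 = 2; cx_2 = 7; cy_2 = 5; w_2 = 5; d_2 = 4; h_2 = 6; cx_3 = 6; cy_3 = 6; cz_3 = 6; d_3 = 5; h_3 = 7; cx_4 = 14; cy_4 = 4; cz_4 = 2; h_4 = 4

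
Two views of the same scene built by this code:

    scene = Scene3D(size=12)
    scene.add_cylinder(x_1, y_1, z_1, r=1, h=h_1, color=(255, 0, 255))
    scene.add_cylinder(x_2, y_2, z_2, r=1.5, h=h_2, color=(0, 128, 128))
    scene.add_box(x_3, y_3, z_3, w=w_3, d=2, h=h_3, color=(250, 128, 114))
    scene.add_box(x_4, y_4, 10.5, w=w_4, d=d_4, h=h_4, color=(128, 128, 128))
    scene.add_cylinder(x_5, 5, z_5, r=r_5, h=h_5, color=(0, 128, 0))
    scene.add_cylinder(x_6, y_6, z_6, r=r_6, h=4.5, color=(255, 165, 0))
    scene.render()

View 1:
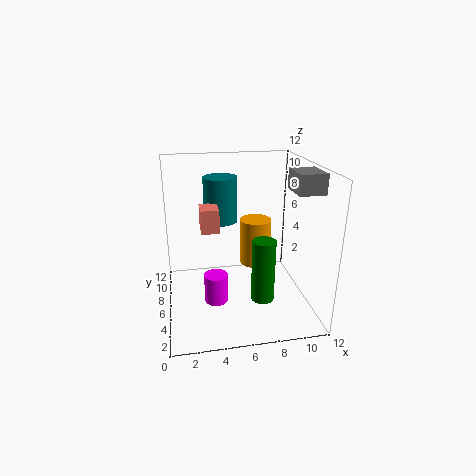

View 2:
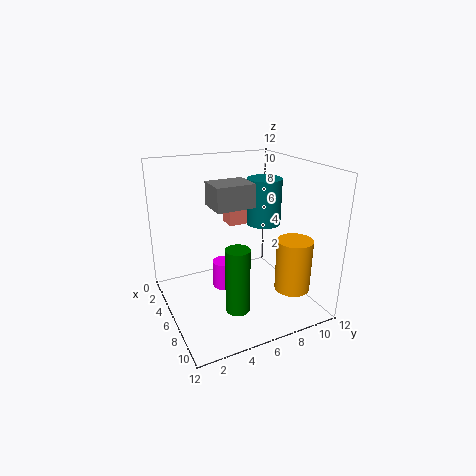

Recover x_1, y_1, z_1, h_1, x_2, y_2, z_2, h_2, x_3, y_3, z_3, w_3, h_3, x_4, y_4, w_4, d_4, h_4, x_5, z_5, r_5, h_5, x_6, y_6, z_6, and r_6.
x_1 = 4; y_1 = 5.5; z_1 = 0.5; h_1 = 2.5; x_2 = 5; y_2 = 9; z_2 = 6.5; h_2 = 4; x_3 = 3; y_3 = 6; z_3 = 6.5; w_3 = 1.5; h_3 = 2; x_4 = 9.5; y_4 = 2; w_4 = 2; d_4 = 2.5; h_4 = 1.5; x_5 = 8; z_5 = 0.5; r_5 = 1; h_5 = 5.5; x_6 = 8.5; y_6 = 10; z_6 = 1.5; r_6 = 1.5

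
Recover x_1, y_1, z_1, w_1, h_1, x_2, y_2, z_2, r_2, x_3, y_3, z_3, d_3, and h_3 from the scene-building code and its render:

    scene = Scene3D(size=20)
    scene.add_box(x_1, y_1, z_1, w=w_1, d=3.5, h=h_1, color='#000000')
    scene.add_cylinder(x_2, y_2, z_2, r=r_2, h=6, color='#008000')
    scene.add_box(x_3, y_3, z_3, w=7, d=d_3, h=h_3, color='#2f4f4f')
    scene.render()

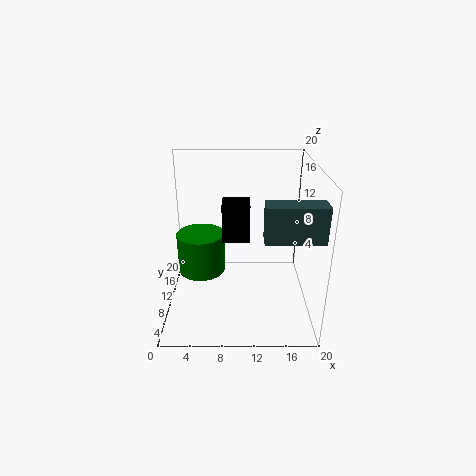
x_1 = 8
y_1 = 6.5
z_1 = 11
w_1 = 3.5
h_1 = 5
x_2 = 4.5
y_2 = 12.5
z_2 = 3.5
r_2 = 3.5
x_3 = 13
y_3 = 2
z_3 = 13
d_3 = 2.5
h_3 = 4.5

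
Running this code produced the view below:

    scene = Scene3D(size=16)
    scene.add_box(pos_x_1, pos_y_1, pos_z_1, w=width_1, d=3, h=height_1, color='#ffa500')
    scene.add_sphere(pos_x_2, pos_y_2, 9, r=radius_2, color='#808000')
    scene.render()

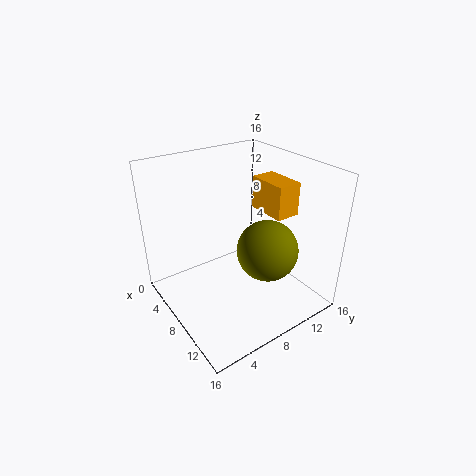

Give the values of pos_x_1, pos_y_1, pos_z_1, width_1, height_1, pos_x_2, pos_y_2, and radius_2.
pos_x_1 = 4
pos_y_1 = 13
pos_z_1 = 9
width_1 = 5
height_1 = 4
pos_x_2 = 13
pos_y_2 = 8
radius_2 = 3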